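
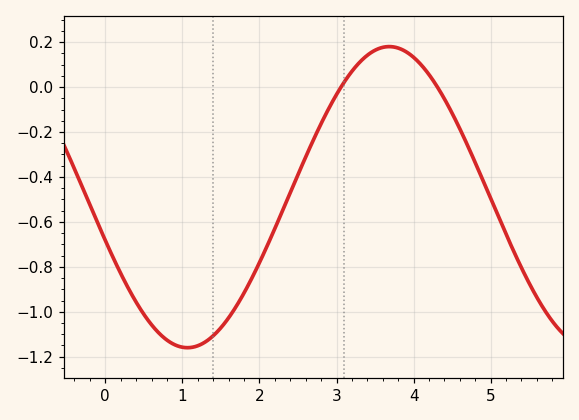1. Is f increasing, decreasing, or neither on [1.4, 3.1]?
increasing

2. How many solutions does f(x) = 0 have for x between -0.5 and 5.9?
2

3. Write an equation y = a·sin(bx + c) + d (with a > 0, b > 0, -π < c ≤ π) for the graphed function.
y = 0.67sin(1.2x - 2.85) - 0.49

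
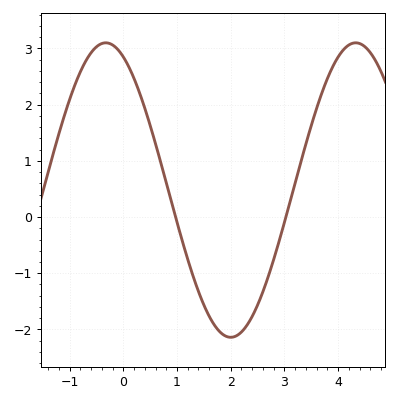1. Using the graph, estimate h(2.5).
-1.57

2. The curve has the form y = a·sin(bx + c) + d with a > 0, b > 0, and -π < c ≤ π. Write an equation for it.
y = 2.62sin(1.35x + 2.01) + 0.48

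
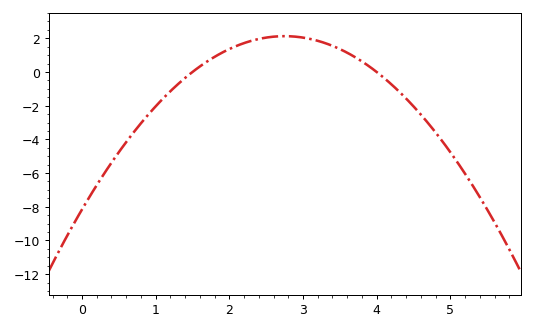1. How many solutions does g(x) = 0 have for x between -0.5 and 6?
2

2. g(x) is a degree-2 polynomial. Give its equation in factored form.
y = -1.36(x - 1.5)(x - 4)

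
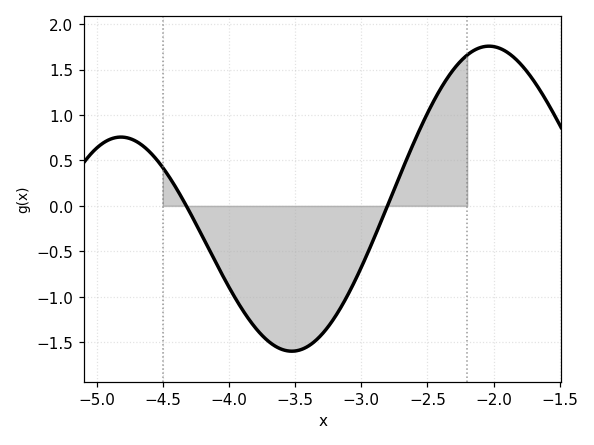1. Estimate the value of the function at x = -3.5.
-1.6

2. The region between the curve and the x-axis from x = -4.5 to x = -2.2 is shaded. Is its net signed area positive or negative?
negative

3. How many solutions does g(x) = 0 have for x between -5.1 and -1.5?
2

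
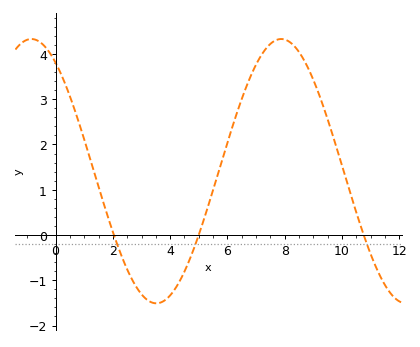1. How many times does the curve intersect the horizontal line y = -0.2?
3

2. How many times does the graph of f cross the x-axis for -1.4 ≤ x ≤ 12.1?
3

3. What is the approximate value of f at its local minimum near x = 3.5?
-1.51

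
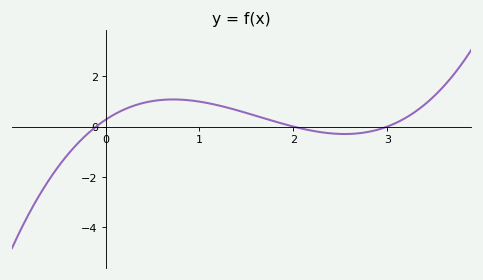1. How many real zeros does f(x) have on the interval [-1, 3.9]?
3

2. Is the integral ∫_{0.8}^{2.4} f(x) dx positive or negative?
positive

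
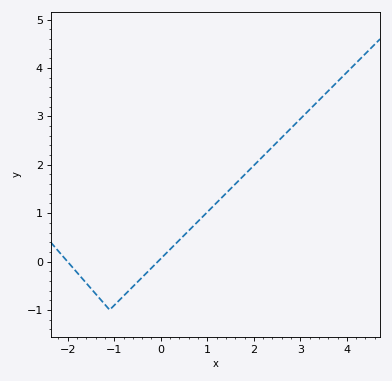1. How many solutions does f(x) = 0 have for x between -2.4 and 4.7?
2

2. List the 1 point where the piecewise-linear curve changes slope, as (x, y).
(-1.1, -1)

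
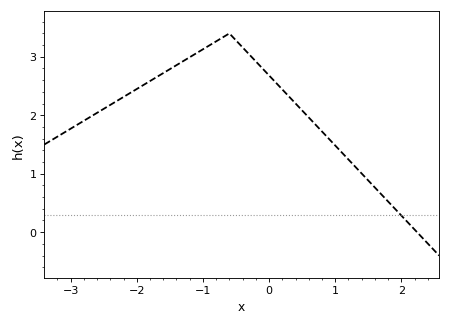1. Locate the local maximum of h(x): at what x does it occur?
-0.6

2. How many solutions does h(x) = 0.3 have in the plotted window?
1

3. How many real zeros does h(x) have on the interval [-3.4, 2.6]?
1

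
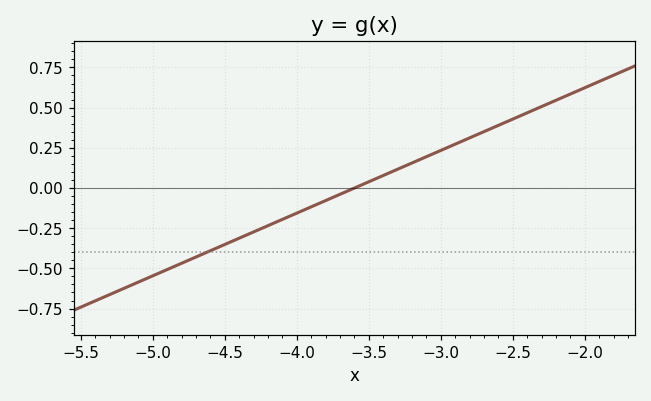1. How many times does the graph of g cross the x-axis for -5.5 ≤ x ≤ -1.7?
1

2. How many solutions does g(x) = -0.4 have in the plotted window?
1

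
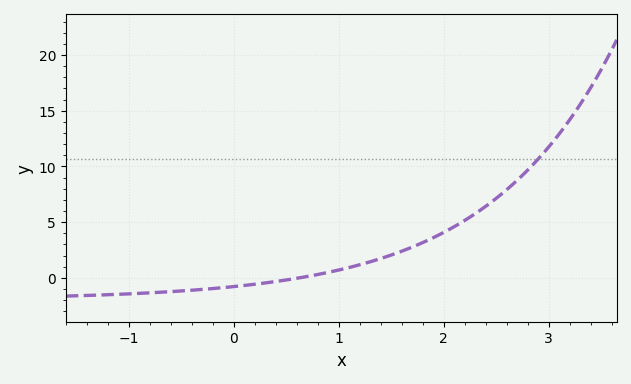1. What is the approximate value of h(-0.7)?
-1.5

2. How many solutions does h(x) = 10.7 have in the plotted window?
1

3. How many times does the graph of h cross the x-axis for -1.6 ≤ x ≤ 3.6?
1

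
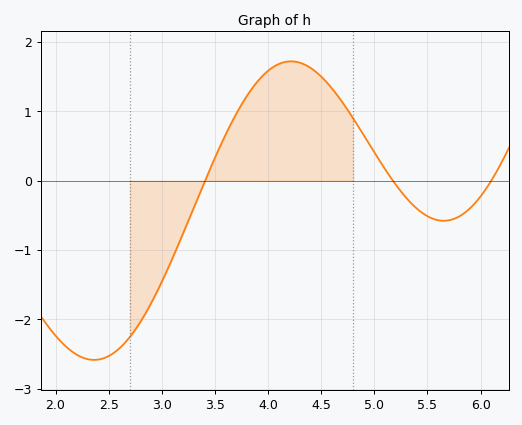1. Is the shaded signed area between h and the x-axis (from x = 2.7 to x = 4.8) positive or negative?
positive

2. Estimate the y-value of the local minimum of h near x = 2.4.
-2.6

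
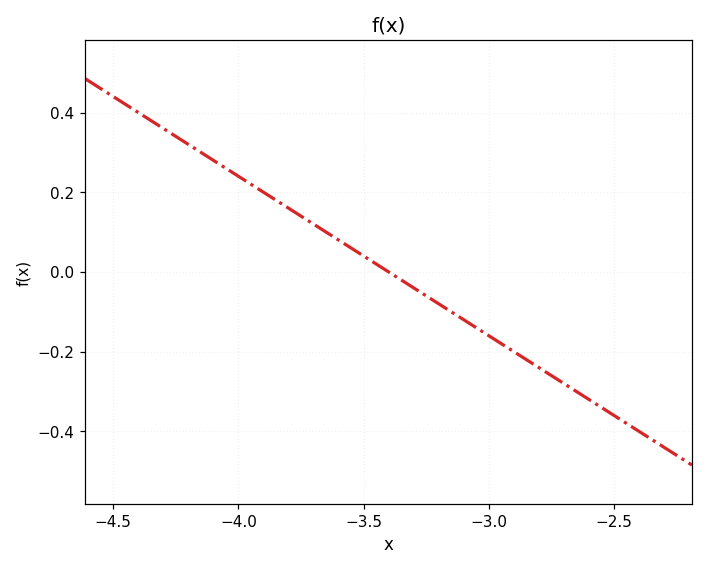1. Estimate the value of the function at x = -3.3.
-0.04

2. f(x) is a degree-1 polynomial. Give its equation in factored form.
y = -0.4(x + 3.4)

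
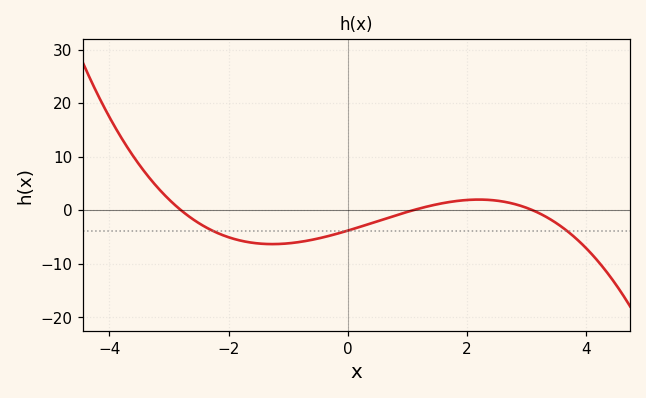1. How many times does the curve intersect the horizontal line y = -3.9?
3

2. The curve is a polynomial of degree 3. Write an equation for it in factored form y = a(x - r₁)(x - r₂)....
y = -0.4(x + 2.8)(x - 1.1)(x - 3.1)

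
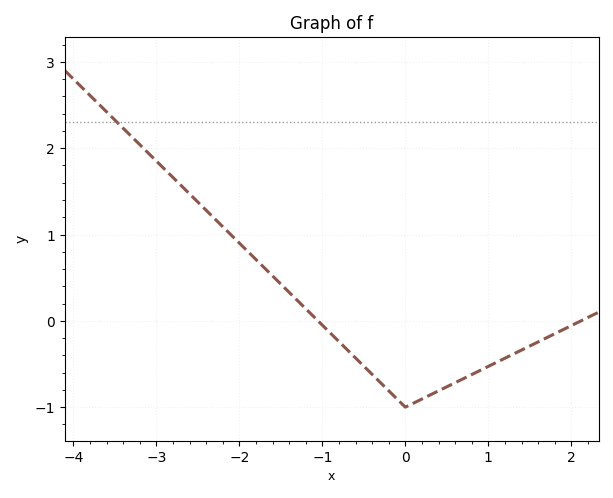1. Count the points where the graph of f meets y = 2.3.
1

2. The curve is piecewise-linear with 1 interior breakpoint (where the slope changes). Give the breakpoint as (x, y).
(0, -1)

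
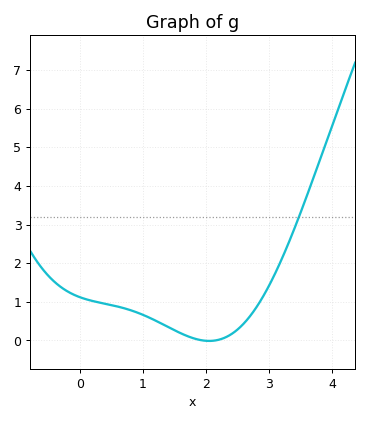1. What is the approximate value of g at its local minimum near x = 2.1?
-0.012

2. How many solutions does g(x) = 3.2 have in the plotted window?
1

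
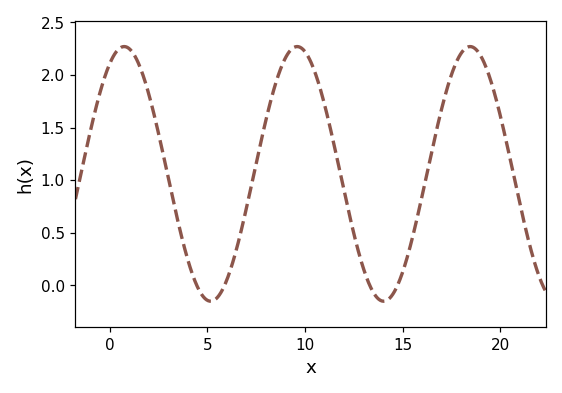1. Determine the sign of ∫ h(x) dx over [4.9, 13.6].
positive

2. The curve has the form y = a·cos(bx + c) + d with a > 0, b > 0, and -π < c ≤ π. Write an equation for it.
y = 1.21cos(0.71x - 0.532) + 1.06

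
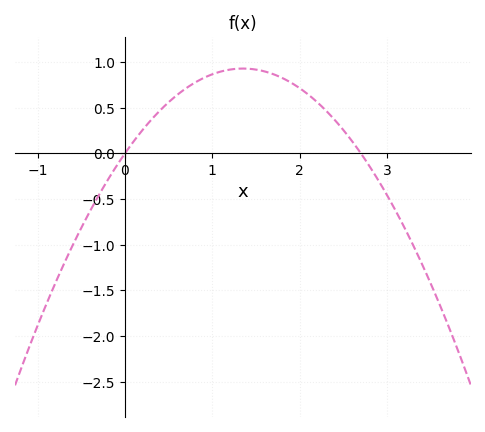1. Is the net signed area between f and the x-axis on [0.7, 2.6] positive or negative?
positive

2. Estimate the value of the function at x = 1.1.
0.9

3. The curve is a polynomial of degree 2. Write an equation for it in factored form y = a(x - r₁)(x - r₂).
y = -0.51(x - 0)(x - 2.7)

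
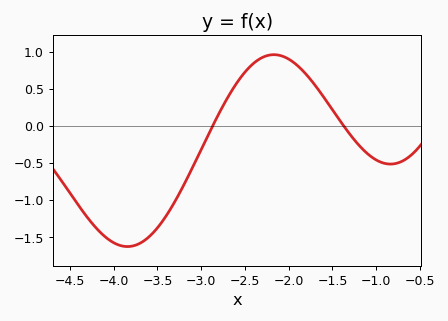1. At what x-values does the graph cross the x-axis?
-2.9, -1.4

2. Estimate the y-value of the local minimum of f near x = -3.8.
-1.65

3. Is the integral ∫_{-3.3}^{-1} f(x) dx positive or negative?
positive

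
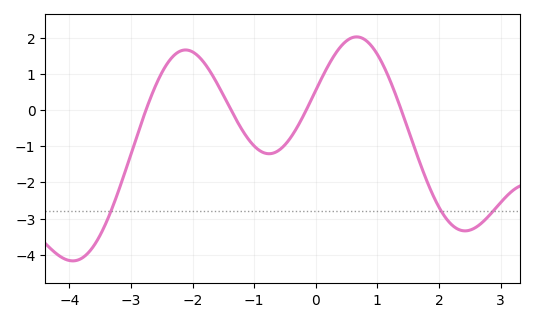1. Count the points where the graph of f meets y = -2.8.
3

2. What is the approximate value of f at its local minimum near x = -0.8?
-1.2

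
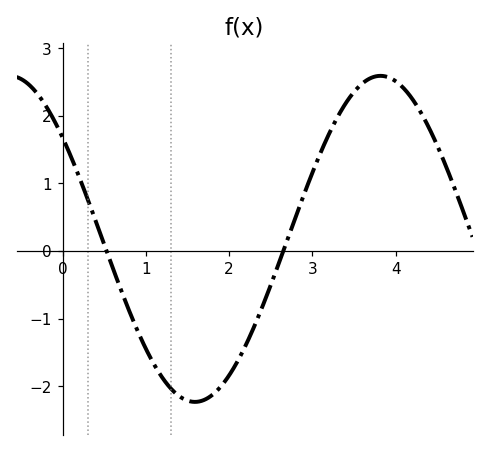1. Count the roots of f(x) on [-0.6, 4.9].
2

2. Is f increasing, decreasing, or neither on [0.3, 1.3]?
decreasing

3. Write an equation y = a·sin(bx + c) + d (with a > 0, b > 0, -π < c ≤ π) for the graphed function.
y = 2.41sin(1.4x + 2.5) + 0.18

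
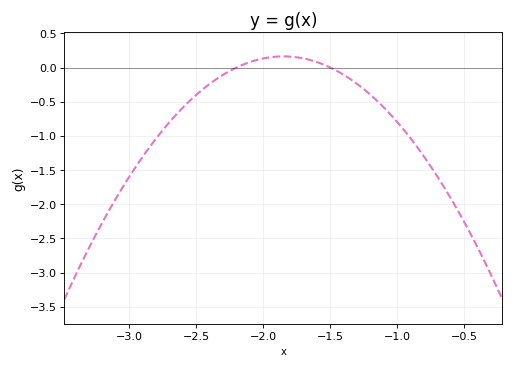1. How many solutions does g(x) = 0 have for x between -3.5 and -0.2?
2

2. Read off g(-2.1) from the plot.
0.08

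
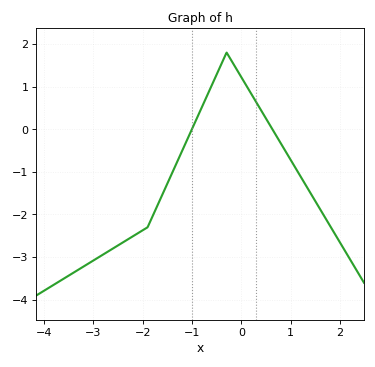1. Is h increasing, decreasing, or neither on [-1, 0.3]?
neither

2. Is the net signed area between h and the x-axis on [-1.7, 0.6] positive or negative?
positive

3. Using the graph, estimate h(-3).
-3.08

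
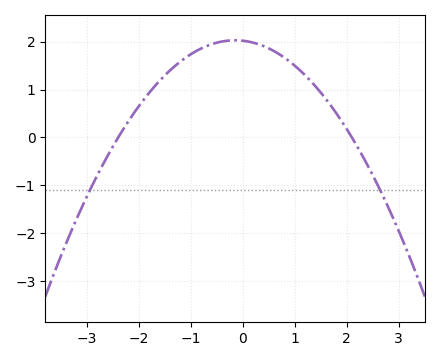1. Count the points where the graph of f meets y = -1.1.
2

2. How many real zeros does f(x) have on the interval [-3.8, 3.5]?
2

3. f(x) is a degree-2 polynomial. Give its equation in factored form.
y = -0.4(x + 2.4)(x - 2.1)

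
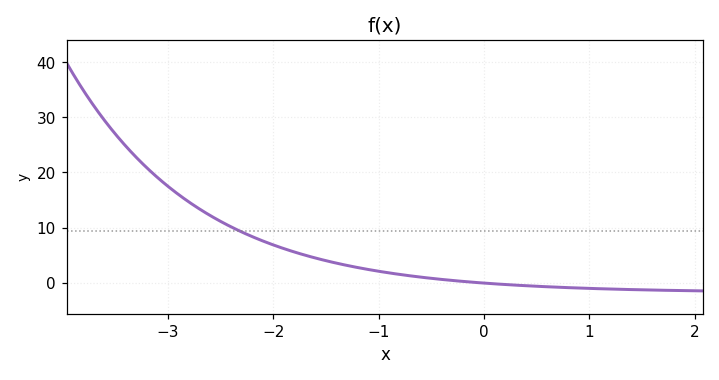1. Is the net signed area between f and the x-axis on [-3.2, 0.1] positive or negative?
positive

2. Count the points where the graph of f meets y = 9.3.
1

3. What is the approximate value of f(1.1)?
-1.1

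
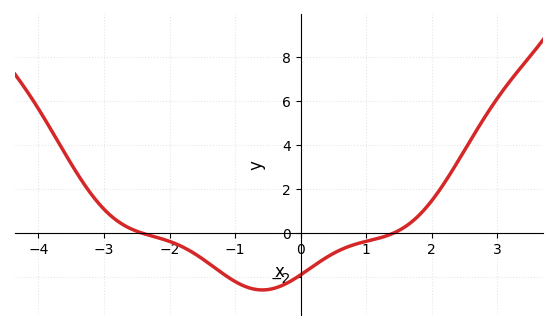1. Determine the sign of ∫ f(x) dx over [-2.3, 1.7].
negative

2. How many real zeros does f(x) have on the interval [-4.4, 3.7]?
2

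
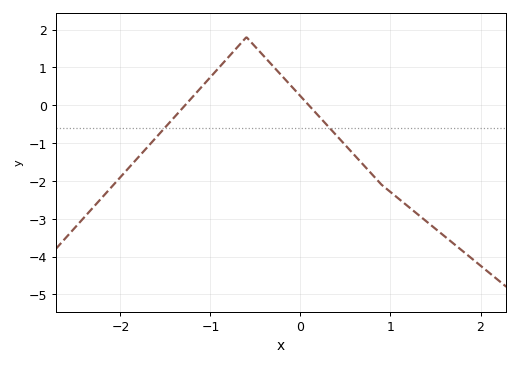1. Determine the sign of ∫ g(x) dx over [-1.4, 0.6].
positive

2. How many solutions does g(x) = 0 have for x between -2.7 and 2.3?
2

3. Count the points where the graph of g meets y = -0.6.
2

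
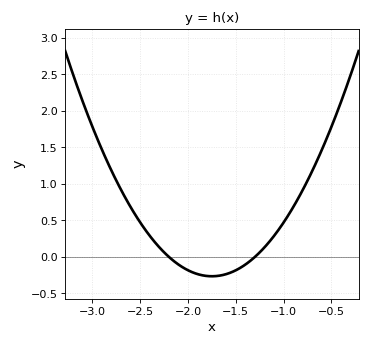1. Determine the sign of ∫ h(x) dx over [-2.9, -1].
positive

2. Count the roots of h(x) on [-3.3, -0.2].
2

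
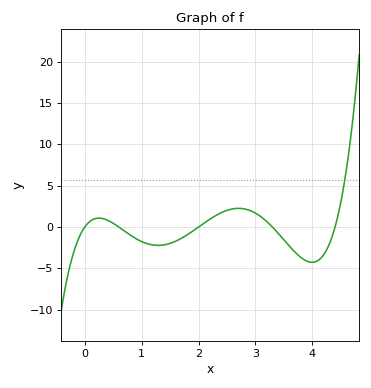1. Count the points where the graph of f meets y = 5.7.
1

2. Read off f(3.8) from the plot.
-3.5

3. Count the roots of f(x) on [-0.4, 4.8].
5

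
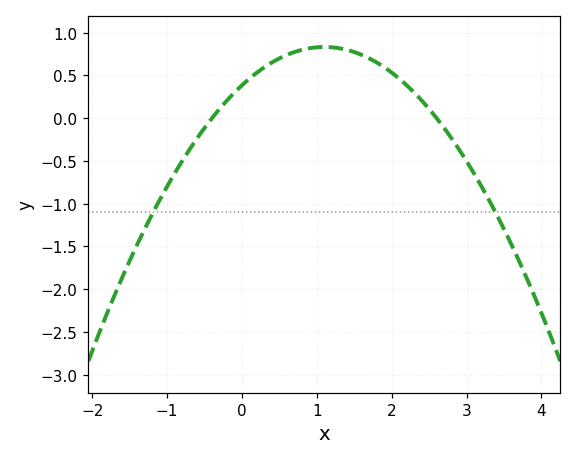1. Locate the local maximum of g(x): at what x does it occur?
1.1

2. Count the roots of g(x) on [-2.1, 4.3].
2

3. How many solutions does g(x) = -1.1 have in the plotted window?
2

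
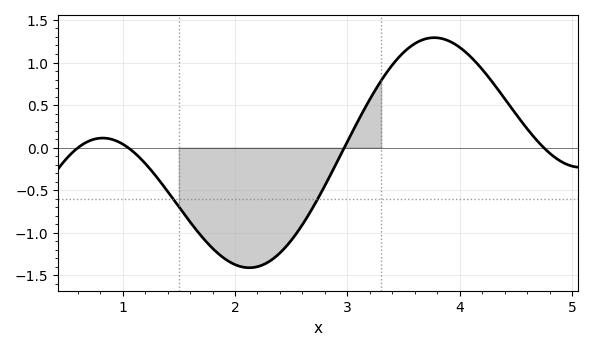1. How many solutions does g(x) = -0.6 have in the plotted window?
2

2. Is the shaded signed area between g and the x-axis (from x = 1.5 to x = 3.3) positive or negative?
negative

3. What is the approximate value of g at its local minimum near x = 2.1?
-1.4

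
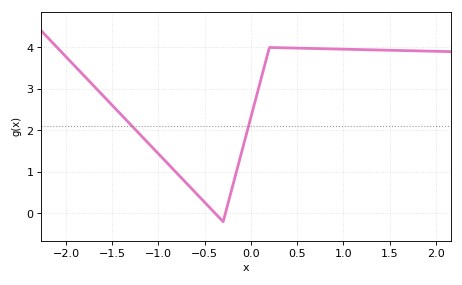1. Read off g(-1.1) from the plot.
1.67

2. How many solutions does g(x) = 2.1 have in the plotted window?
2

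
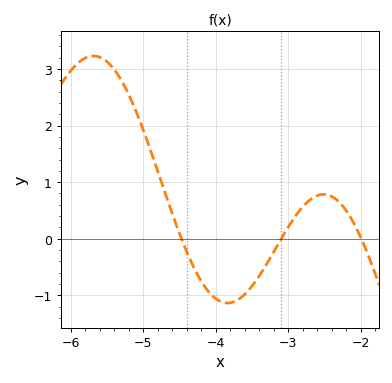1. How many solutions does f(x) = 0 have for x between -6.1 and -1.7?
3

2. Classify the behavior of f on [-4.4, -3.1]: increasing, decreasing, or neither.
neither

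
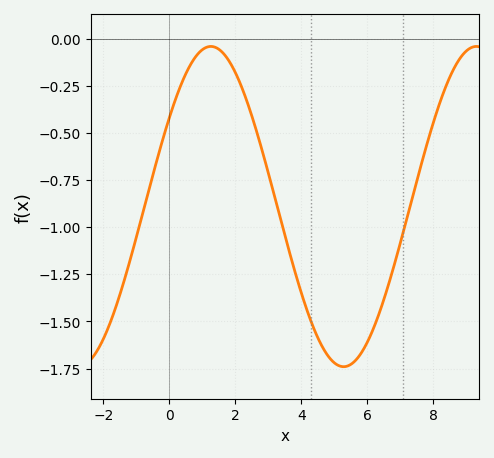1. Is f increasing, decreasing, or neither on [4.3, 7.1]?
neither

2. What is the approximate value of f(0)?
-0.417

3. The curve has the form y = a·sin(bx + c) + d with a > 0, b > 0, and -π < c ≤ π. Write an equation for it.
y = 0.85sin(0.78x + 0.59) - 0.89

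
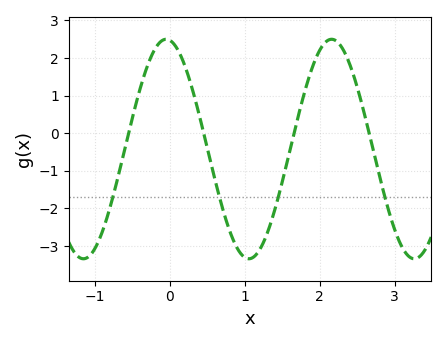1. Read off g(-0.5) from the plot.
0.4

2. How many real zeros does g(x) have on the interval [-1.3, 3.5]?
4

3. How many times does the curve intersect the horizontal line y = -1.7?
4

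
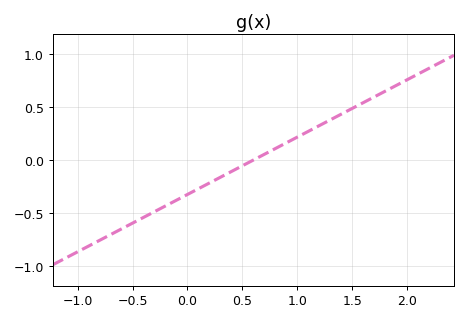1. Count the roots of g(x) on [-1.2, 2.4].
1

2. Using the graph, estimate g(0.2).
-0.216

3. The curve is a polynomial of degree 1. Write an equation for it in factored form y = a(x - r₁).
y = 0.54(x - 0.6)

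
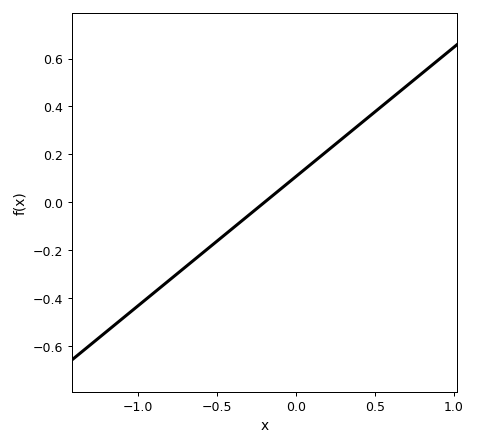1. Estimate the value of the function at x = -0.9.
-0.38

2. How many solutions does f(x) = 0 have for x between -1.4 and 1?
1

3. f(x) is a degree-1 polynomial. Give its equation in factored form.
y = 0.54(x + 0.2)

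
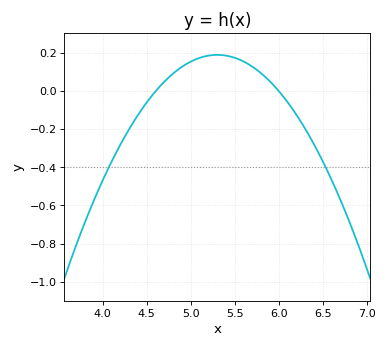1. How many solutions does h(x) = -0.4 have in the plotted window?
2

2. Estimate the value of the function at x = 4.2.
-0.281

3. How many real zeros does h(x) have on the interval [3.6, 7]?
2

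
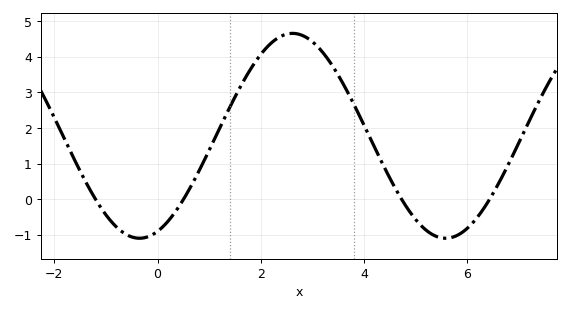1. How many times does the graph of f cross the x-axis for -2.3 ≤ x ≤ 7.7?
4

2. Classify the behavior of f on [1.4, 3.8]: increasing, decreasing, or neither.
neither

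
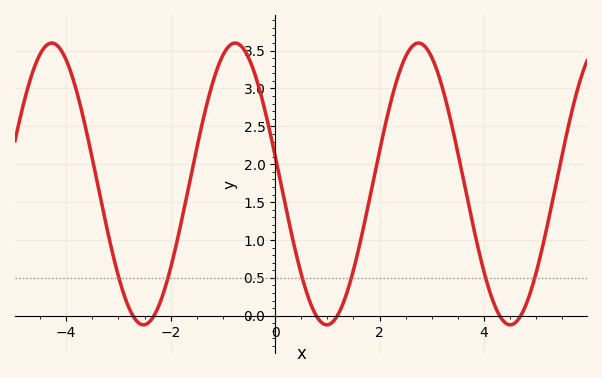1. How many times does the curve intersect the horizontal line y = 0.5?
6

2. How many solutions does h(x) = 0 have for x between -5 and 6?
6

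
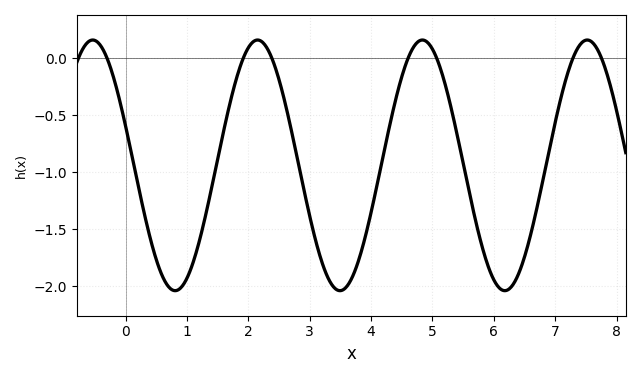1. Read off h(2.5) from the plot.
-0.188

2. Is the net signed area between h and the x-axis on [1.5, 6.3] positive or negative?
negative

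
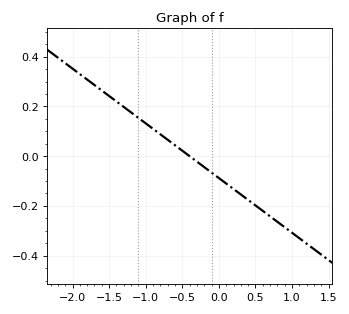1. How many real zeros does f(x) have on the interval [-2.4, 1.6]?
1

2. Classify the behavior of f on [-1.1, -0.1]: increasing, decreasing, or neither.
decreasing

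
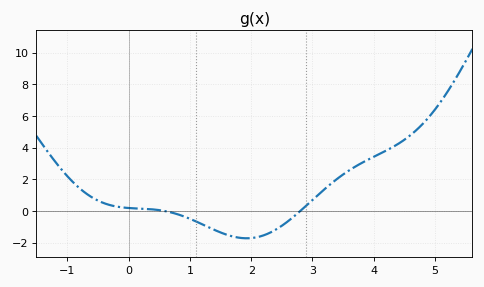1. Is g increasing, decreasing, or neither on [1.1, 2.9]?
neither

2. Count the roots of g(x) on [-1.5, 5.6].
2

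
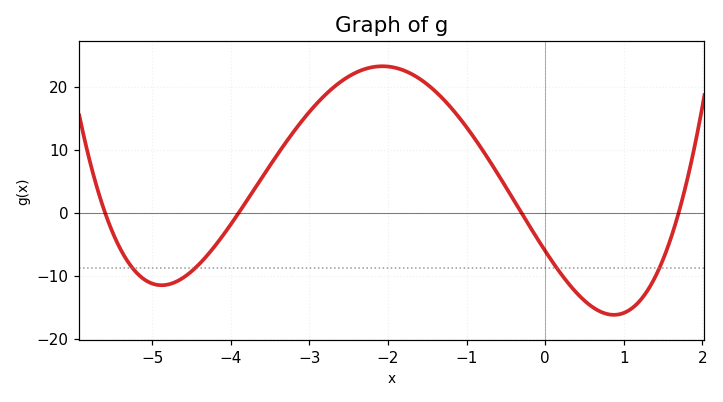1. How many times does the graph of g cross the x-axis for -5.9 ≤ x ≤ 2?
4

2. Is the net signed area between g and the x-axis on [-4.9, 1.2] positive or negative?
positive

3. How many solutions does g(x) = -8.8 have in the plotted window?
4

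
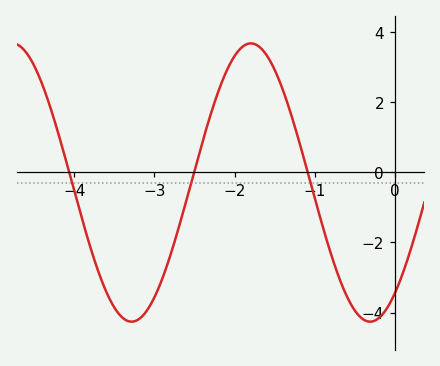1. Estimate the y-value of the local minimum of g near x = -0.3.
-4.26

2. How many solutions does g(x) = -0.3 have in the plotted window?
3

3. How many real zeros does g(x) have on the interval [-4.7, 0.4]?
3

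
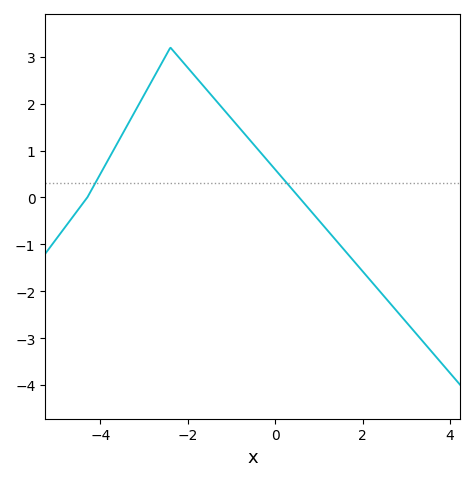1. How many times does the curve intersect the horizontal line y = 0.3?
2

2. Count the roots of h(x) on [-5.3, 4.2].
2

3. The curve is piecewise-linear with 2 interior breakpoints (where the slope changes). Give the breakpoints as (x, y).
(-4.3, 0); (-2.4, 3.2)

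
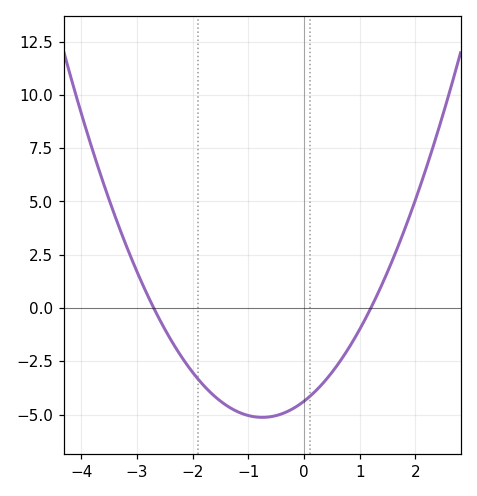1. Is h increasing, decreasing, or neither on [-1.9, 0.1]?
neither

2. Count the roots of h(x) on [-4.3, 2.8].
2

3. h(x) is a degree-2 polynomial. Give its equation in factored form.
y = 1.35(x + 2.7)(x - 1.2)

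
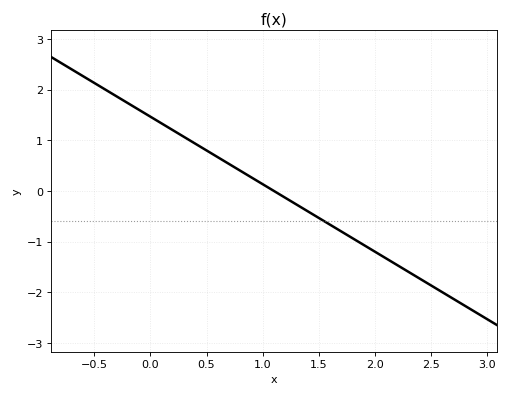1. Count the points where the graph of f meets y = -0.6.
1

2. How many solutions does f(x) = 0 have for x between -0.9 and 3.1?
1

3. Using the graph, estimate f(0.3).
1.06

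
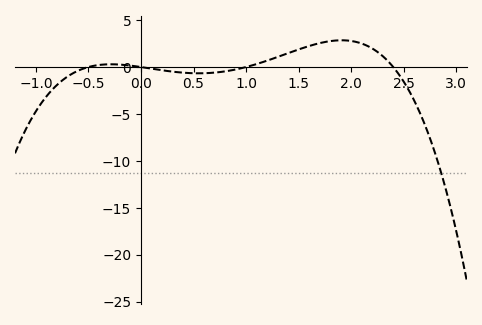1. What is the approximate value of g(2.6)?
-3.5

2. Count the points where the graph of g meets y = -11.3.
1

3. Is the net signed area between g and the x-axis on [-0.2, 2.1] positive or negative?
positive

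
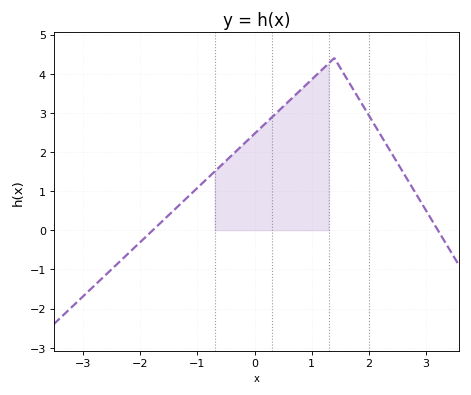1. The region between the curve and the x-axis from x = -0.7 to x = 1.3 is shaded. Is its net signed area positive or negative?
positive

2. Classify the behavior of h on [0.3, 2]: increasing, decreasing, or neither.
neither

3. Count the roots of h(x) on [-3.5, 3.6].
2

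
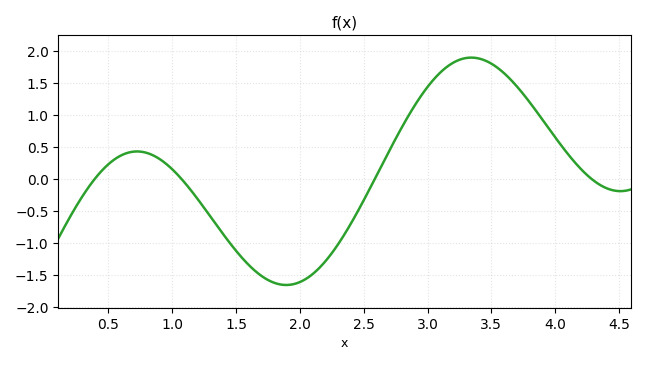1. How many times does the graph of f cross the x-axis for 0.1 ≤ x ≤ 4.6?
4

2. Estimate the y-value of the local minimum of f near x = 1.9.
-1.65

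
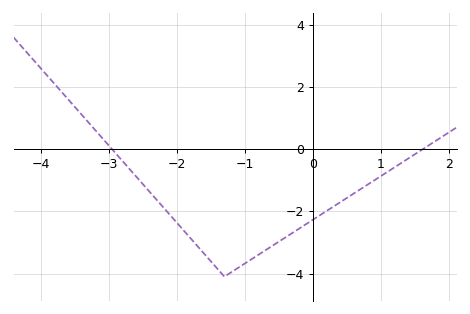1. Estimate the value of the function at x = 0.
-2.27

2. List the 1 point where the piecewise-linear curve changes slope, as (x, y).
(-1.3, -4.1)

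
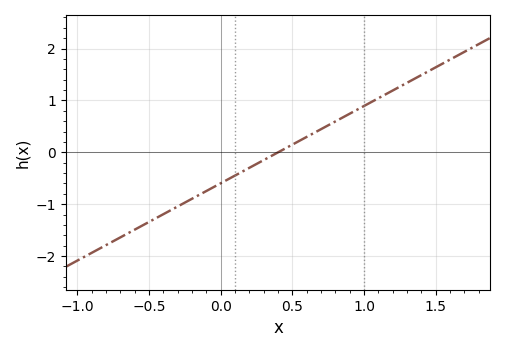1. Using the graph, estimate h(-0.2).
-0.9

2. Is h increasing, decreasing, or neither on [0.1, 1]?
increasing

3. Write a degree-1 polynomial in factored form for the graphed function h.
y = 1.49(x - 0.4)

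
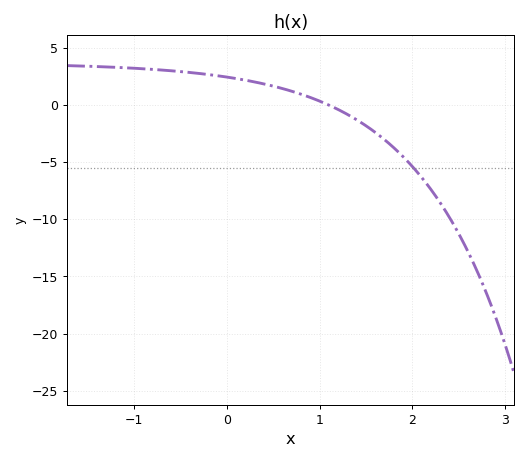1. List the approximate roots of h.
1.09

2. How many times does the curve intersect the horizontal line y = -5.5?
1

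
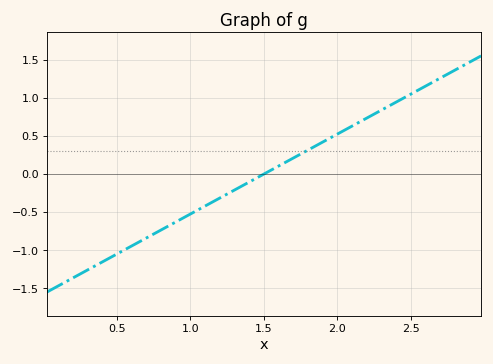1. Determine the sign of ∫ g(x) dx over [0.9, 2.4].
positive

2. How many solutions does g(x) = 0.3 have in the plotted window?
1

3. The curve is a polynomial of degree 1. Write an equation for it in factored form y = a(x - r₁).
y = 1.05(x - 1.5)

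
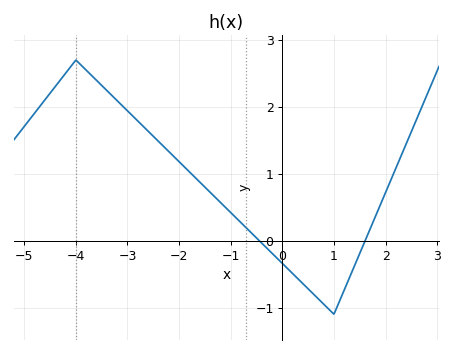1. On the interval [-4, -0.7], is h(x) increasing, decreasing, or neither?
decreasing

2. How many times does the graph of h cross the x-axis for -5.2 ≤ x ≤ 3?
2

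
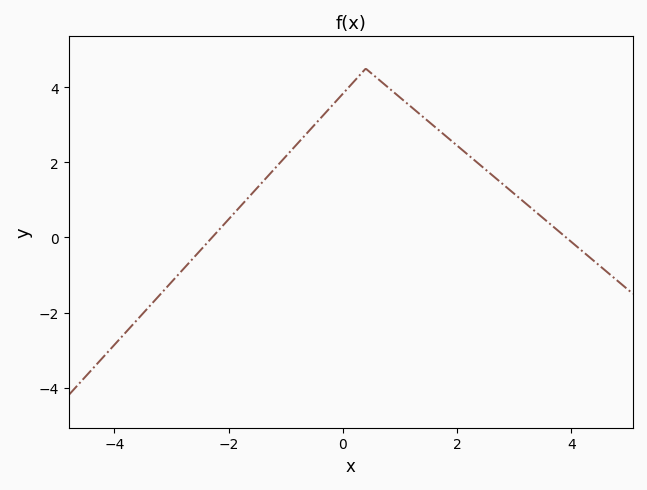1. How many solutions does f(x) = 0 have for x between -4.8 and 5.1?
2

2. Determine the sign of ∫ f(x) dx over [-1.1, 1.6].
positive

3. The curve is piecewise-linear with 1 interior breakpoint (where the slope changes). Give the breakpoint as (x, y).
(0.4, 4.5)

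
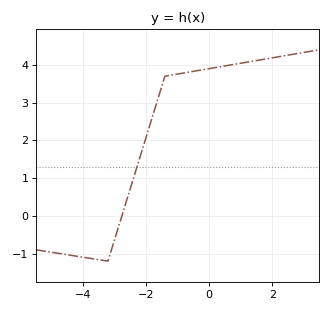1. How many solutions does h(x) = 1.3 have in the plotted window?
1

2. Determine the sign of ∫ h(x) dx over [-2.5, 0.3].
positive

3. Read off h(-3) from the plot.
-0.656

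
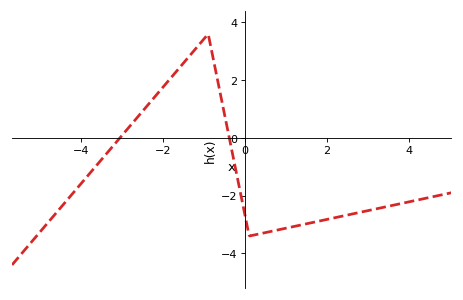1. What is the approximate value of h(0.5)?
-3.2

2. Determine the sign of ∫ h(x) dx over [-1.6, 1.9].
negative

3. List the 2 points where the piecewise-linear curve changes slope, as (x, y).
(-0.9, 3.6); (0.1, -3.4)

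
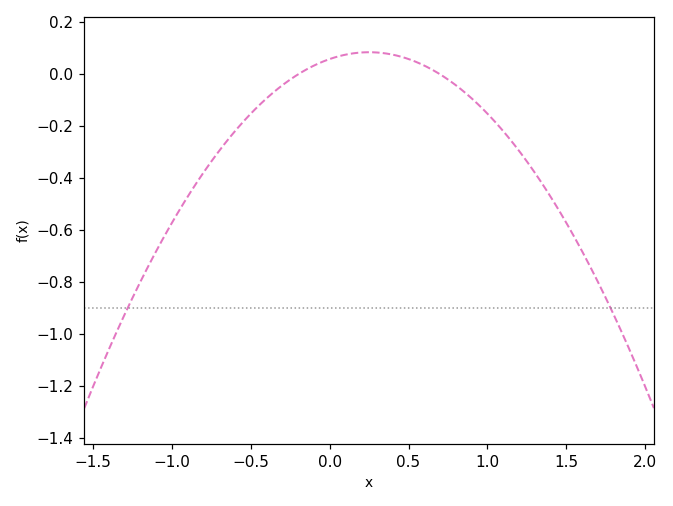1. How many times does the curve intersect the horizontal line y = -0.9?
2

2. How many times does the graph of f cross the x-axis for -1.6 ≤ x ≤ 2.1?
2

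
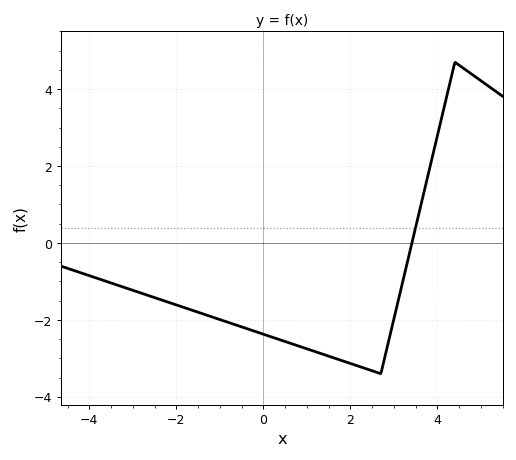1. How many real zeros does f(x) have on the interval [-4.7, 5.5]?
1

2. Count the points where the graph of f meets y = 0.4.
1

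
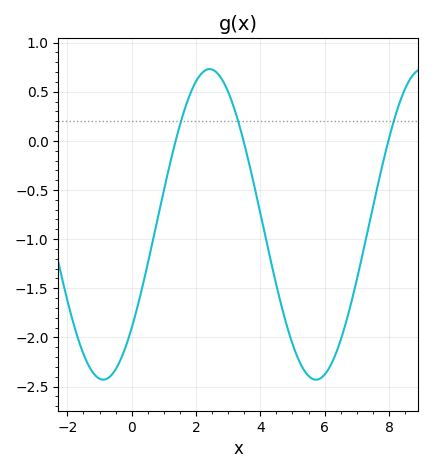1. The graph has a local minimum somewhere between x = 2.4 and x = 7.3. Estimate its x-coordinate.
5.73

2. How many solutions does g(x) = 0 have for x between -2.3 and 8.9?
3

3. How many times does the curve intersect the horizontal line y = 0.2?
3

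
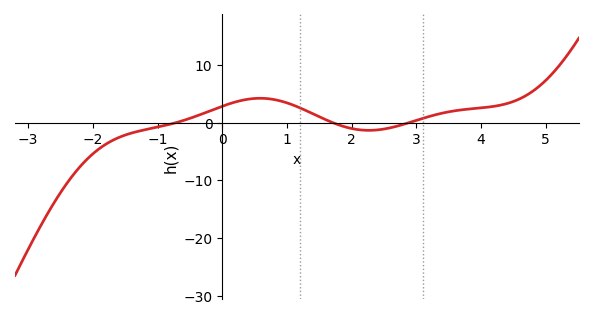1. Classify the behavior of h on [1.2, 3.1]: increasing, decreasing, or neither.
neither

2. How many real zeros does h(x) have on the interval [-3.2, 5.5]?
3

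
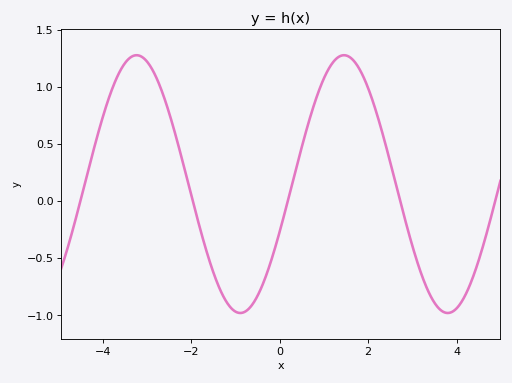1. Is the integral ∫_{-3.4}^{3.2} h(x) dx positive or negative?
positive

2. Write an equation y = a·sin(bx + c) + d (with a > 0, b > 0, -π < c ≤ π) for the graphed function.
y = 1.13sin(1.34x - 0.382) + 0.15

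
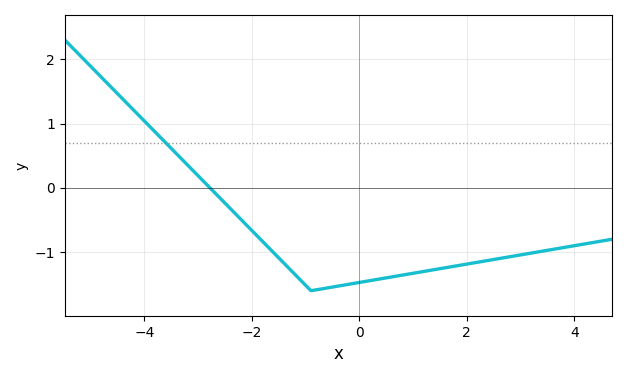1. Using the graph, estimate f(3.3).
-1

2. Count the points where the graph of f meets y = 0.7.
1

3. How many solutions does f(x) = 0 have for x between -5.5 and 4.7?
1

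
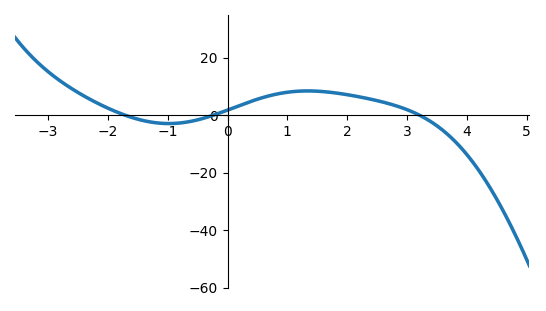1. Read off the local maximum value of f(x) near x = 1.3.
8.38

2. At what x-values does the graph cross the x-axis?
-1.72, -0.229, 3.2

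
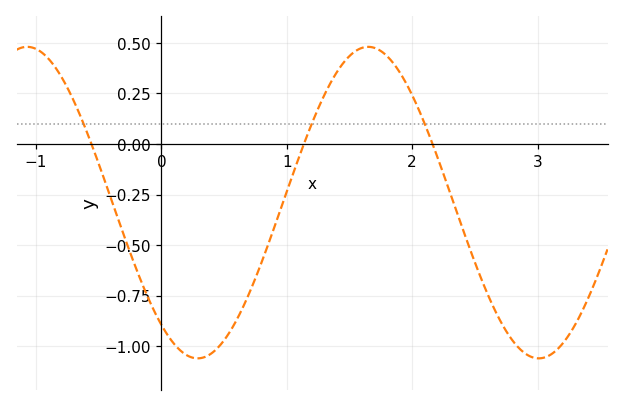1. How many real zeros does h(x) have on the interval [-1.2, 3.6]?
3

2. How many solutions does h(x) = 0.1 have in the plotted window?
3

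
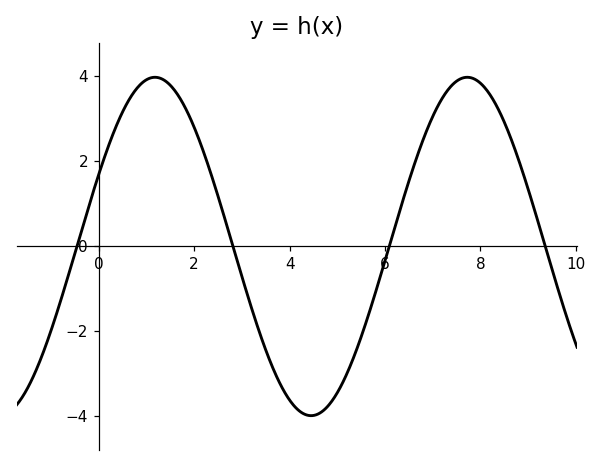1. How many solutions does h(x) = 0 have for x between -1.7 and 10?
4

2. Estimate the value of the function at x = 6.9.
2.79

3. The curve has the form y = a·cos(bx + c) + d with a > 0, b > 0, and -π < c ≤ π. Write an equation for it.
y = 3.98cos(0.96x - 1.13) - 0.01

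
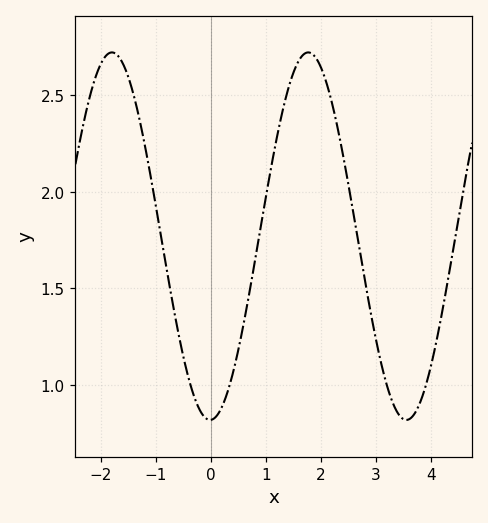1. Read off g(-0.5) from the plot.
1.14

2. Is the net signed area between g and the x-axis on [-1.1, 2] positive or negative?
positive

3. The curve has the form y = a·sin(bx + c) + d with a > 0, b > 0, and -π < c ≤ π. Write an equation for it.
y = 0.95sin(1.76x - 1.54) + 1.77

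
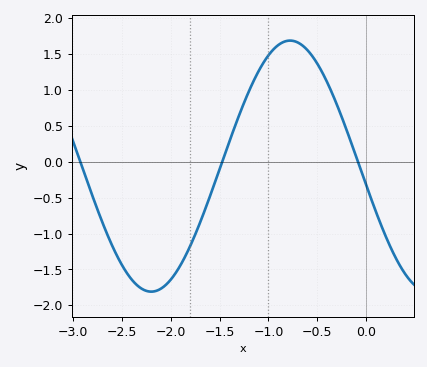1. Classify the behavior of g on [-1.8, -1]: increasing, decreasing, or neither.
increasing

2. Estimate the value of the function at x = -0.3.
0.8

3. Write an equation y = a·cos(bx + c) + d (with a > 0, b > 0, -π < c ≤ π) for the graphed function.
y = 1.75cos(2.21x + 1.72) - 0.06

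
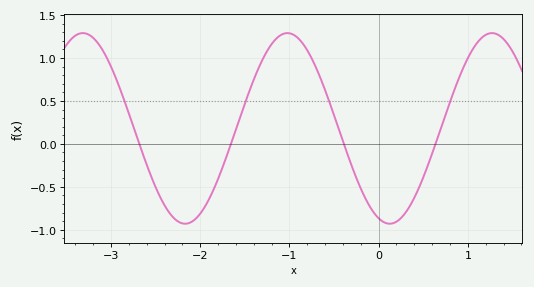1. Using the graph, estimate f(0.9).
0.766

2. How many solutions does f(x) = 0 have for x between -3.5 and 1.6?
4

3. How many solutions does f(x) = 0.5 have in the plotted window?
4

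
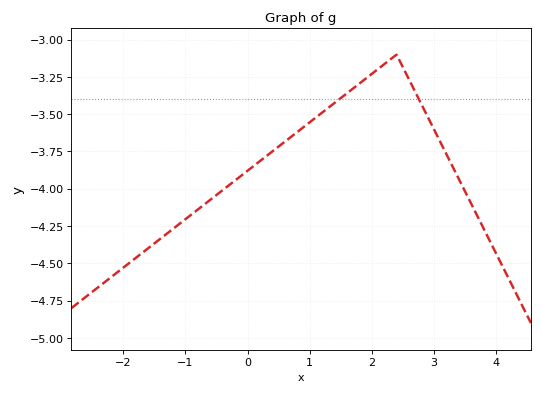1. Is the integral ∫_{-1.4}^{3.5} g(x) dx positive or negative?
negative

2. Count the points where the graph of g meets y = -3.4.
2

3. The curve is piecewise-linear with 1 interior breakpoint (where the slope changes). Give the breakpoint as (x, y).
(2.4, -3.1)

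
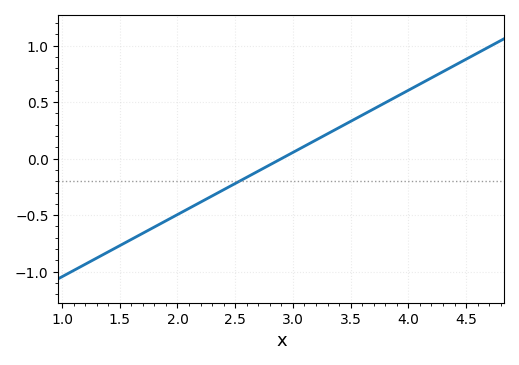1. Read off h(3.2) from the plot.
0.15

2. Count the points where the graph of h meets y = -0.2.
1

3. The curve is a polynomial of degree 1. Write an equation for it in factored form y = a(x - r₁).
y = 0.55(x - 2.9)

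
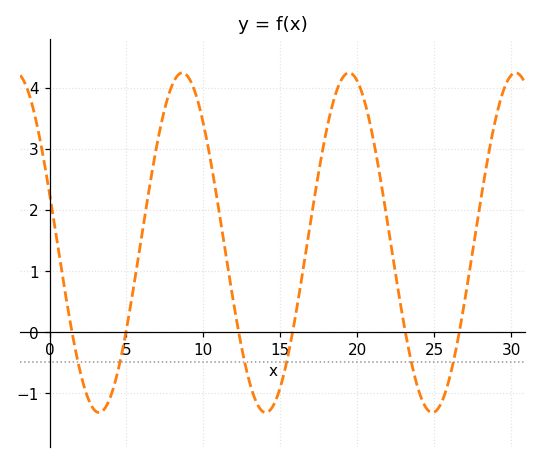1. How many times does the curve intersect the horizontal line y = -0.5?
6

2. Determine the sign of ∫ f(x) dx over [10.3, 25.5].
positive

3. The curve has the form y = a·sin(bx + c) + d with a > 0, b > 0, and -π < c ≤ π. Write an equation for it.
y = 2.78sin(0.58x + 2.8) + 1.46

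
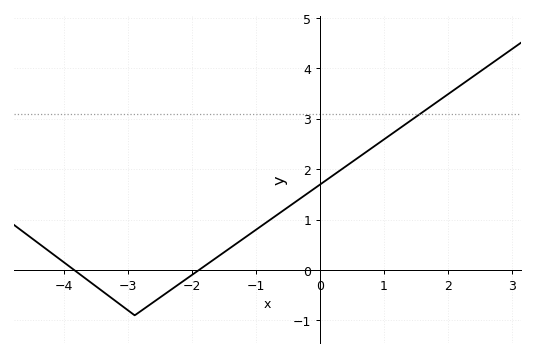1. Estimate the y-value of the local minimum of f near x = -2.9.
-0.9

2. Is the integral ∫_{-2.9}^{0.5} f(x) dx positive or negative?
positive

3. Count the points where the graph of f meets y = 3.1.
1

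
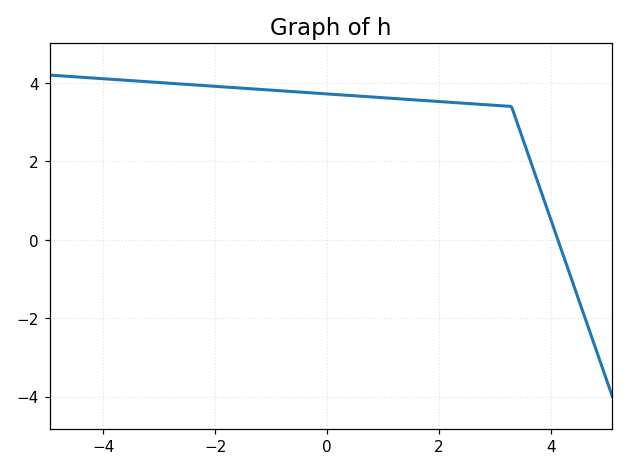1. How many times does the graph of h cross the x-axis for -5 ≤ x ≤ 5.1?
1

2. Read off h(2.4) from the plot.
3.49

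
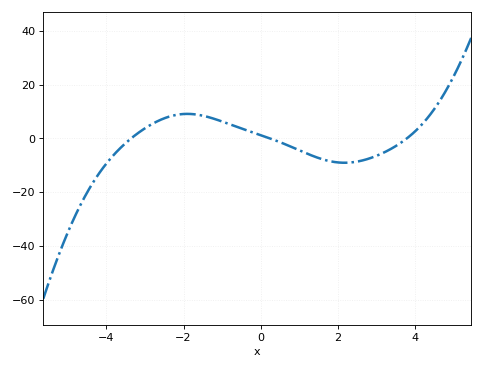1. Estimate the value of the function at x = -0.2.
2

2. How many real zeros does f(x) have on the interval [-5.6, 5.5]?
3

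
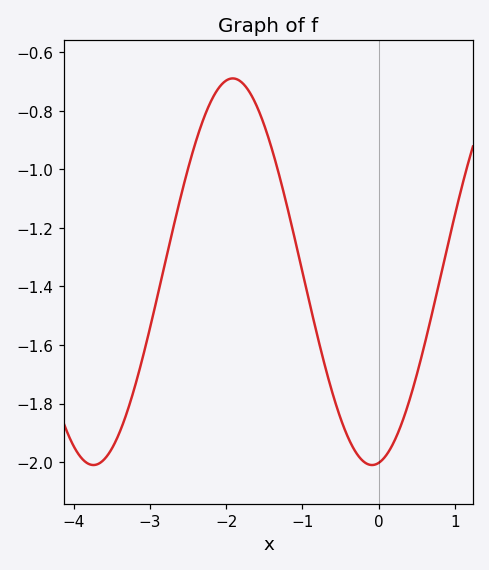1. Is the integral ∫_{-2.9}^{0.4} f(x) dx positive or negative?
negative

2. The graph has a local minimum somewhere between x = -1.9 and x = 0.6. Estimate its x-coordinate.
-0.1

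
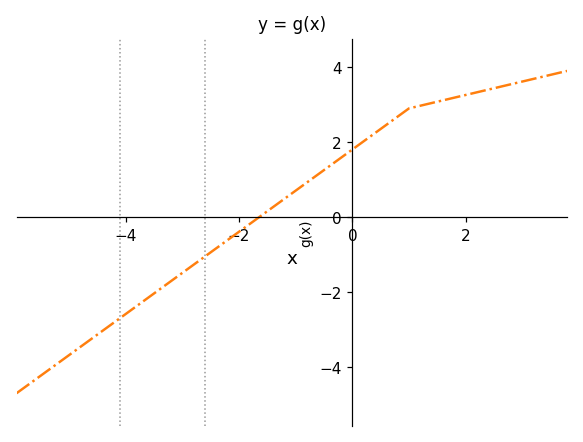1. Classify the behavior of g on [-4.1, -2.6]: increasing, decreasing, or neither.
increasing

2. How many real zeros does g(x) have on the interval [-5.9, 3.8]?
1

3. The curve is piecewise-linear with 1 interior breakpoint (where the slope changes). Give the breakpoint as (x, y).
(1, 2.9)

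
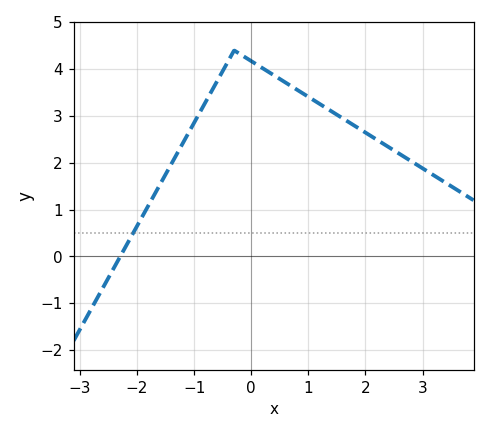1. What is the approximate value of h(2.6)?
2.2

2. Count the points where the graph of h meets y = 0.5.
1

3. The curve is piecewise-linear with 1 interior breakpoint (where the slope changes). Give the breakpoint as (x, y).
(-0.3, 4.4)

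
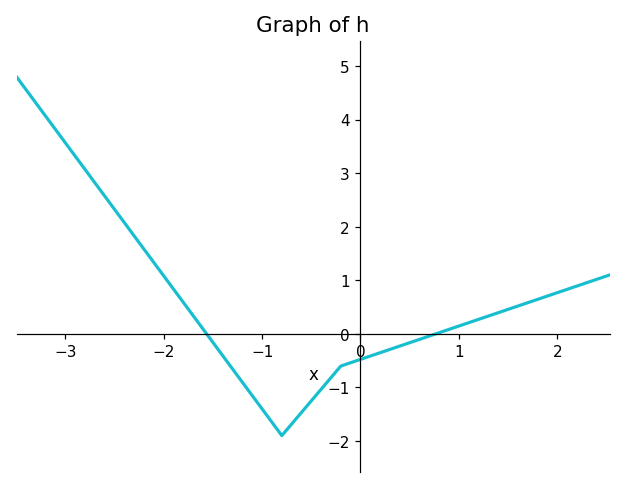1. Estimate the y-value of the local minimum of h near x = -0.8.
-1.9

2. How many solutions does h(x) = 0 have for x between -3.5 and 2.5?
2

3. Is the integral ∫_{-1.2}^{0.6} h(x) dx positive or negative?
negative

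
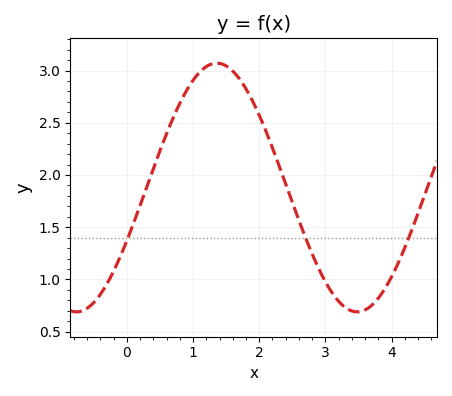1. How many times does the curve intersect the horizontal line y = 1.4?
3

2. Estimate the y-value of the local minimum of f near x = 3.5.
0.7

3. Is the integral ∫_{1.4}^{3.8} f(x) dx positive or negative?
positive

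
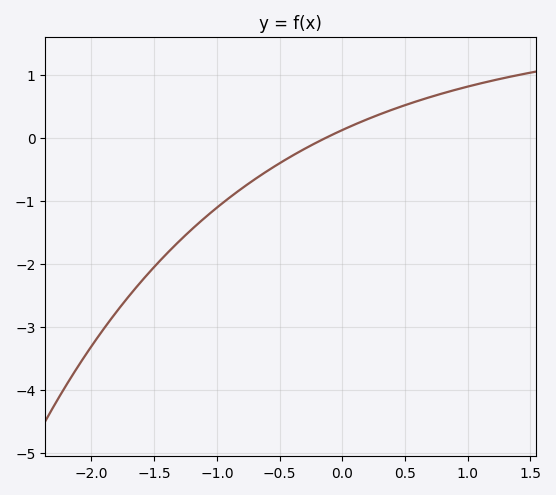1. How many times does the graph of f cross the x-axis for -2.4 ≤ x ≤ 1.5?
1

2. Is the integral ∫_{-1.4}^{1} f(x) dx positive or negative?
negative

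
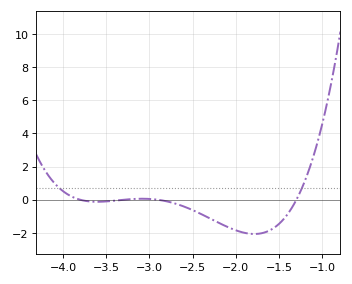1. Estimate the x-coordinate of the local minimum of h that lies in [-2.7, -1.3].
-1.79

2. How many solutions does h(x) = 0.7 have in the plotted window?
2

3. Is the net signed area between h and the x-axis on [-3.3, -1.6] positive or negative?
negative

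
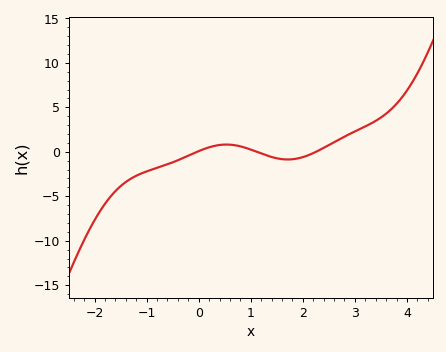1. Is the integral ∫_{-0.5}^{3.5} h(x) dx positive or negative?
positive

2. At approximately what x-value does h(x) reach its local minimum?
1.7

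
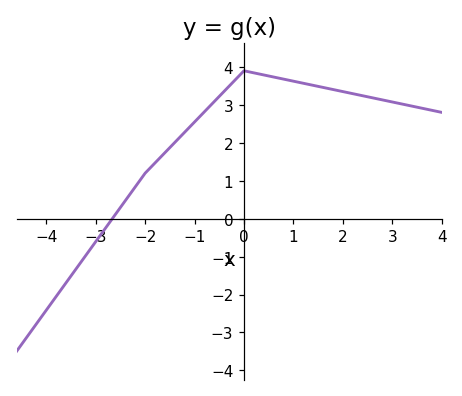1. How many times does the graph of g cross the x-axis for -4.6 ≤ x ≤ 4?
1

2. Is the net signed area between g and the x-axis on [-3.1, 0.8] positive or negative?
positive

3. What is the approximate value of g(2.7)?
3.2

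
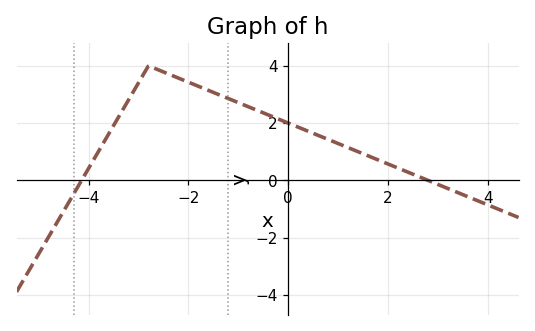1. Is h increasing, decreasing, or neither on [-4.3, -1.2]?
neither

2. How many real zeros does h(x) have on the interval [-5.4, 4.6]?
2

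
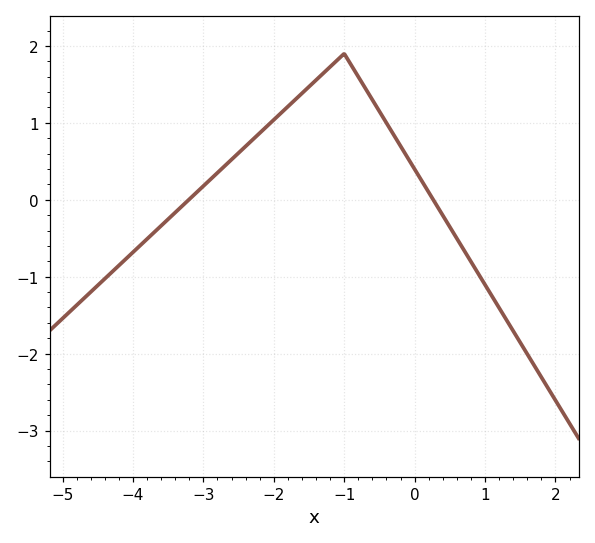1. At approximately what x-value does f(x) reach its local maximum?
-1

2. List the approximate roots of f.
-3.2, 0.2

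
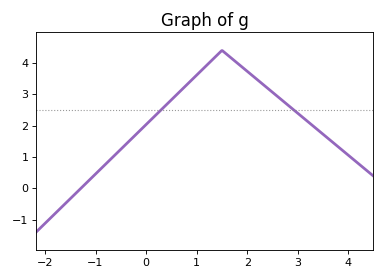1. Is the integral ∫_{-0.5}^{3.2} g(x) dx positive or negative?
positive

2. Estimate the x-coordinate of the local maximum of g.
1.5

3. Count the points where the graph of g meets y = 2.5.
2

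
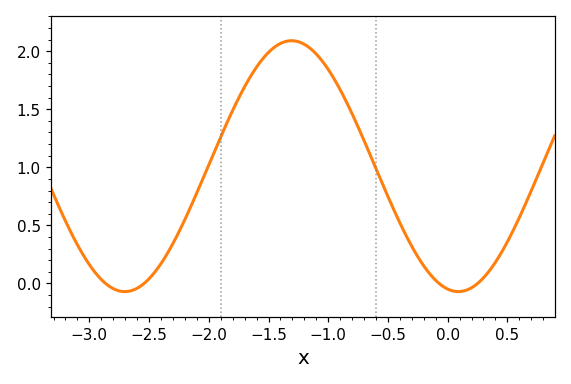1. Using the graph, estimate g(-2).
1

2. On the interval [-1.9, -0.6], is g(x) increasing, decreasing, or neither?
neither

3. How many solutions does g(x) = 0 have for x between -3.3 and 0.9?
4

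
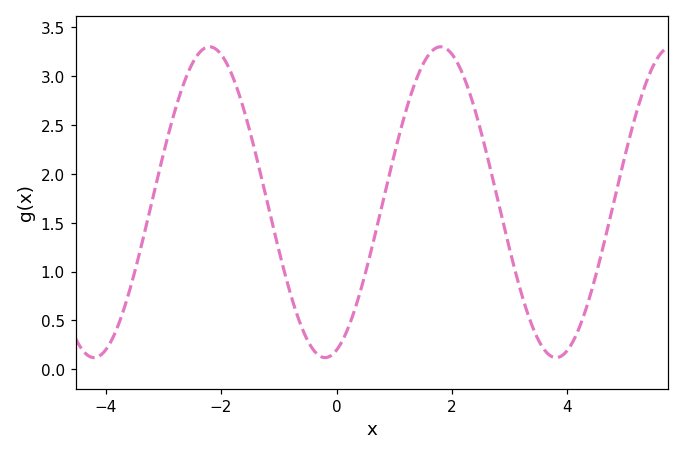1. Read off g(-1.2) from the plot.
1.7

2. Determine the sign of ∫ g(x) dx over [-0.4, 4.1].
positive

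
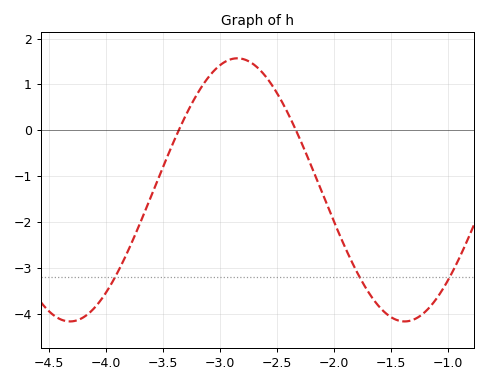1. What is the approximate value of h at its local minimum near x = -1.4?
-4.17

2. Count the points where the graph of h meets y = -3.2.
3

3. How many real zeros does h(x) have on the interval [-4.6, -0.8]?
2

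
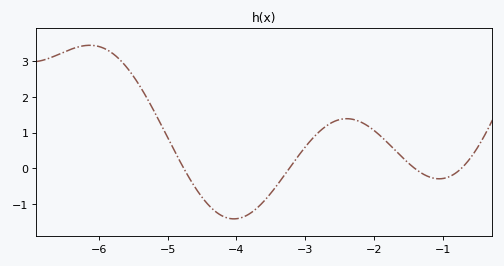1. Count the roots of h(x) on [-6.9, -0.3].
4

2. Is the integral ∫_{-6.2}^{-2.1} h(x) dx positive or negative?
positive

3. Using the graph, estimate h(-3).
0.602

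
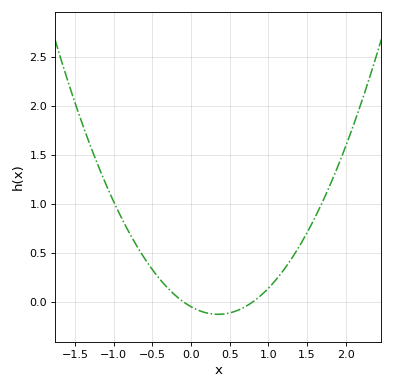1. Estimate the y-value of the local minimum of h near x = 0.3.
-0.15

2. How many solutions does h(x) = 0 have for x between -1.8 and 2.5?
2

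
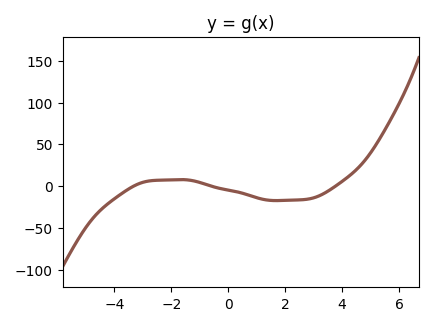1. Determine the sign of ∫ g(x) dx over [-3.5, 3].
negative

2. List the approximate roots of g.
-3.4, -0.6, 3.8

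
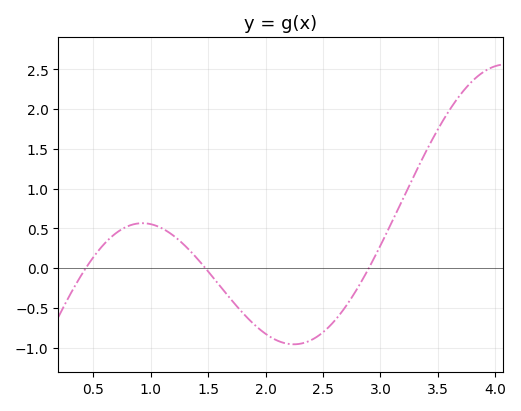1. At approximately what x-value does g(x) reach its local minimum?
2.2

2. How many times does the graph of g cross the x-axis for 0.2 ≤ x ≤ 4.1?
3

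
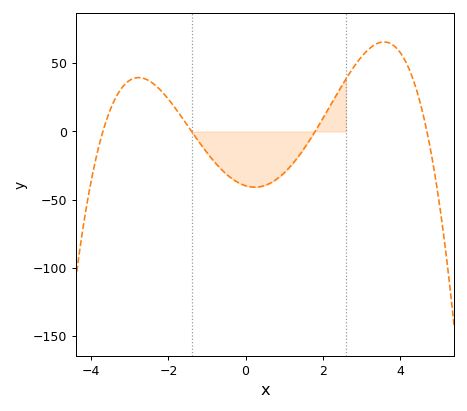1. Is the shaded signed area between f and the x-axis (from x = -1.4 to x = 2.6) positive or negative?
negative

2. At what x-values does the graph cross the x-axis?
-3.8, -1.4, 1.8, 4.6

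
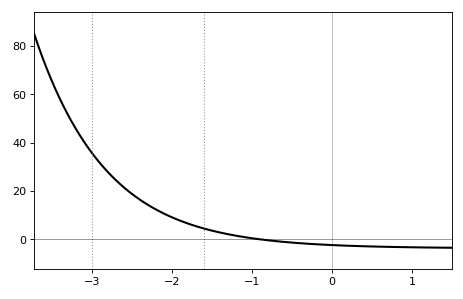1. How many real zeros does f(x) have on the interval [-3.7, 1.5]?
1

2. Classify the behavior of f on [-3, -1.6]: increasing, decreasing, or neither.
decreasing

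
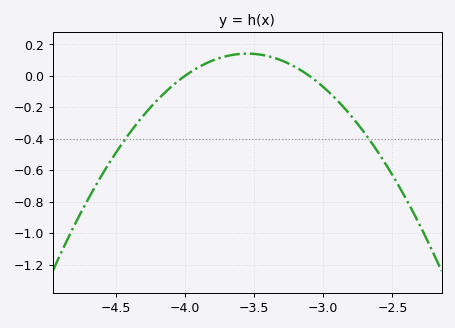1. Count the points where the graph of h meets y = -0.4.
2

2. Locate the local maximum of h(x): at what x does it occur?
-3.55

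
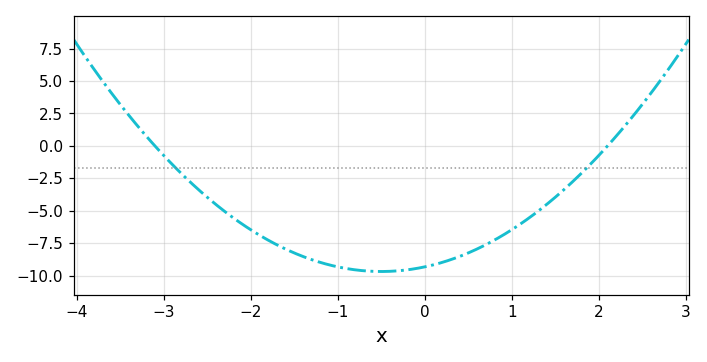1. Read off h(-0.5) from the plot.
-9.67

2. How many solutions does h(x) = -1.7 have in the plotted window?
2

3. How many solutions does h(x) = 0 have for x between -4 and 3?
2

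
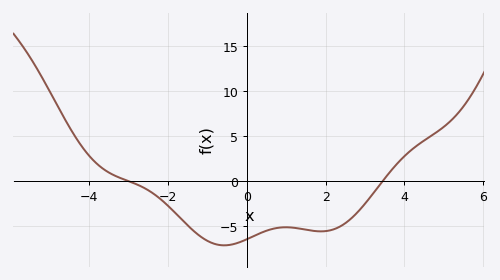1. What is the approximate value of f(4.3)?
4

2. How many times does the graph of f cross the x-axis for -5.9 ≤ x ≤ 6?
2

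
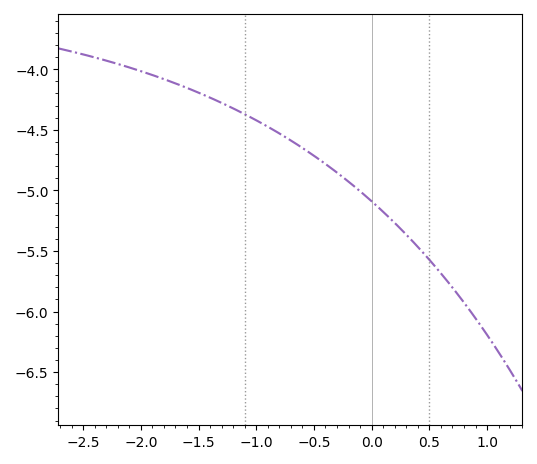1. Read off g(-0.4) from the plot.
-4.78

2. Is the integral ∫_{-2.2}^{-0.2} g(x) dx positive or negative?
negative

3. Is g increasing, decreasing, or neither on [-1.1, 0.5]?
decreasing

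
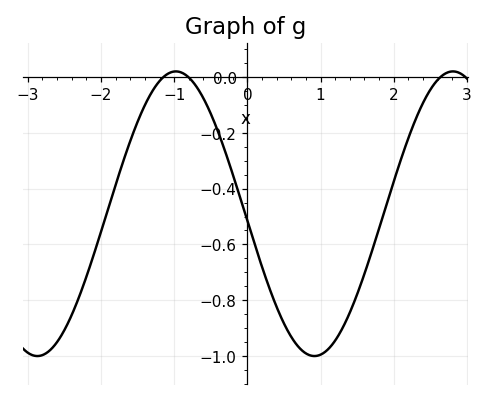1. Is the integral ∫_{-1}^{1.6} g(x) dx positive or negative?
negative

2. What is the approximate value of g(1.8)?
-0.543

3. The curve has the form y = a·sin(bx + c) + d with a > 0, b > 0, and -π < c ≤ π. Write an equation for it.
y = 0.51sin(1.66x - 3.09) - 0.49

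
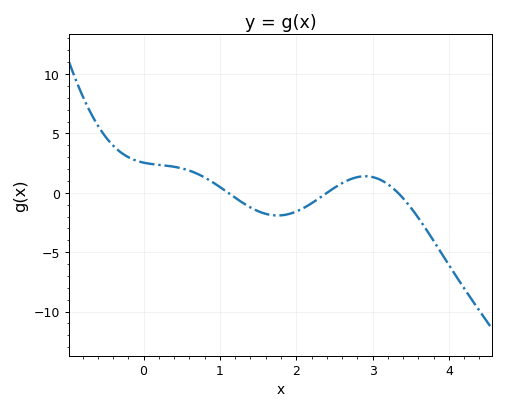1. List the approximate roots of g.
1.1, 2.4, 3.3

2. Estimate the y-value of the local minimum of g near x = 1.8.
-2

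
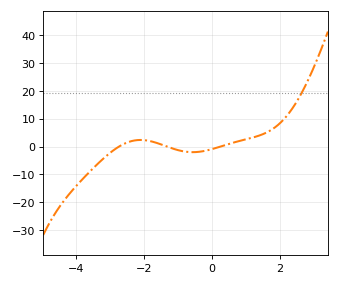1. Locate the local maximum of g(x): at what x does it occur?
-2.2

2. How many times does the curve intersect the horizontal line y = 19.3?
1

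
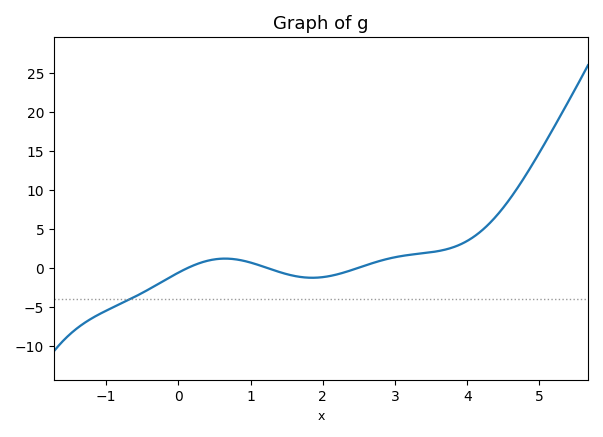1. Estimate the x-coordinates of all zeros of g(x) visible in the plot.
0.132, 1.23, 2.49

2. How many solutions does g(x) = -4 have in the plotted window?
1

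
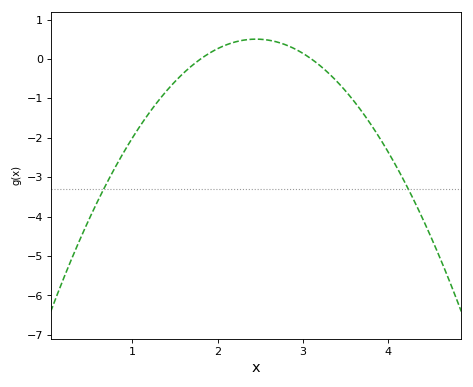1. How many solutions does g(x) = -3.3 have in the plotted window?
2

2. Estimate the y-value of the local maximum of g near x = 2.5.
0.503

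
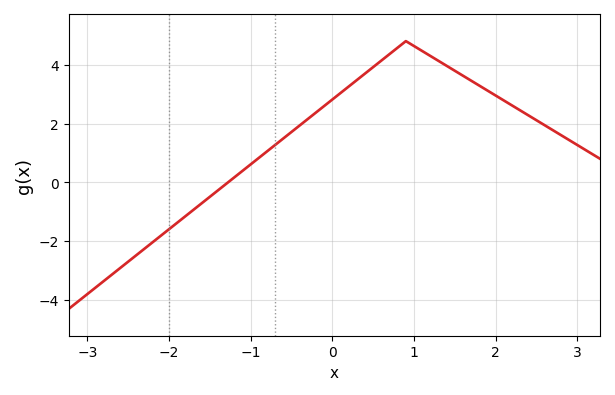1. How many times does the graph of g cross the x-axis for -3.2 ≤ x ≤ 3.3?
1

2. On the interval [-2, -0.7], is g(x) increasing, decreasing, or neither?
increasing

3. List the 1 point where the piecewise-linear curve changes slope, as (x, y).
(0.9, 4.8)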